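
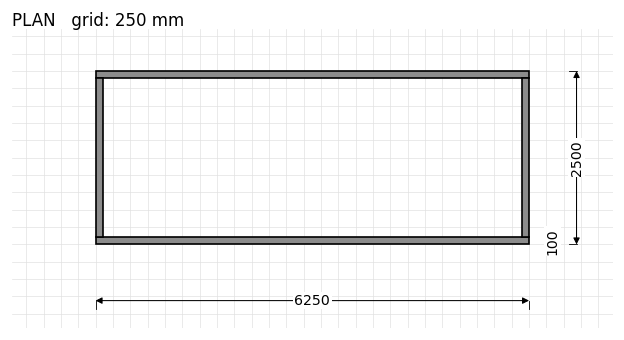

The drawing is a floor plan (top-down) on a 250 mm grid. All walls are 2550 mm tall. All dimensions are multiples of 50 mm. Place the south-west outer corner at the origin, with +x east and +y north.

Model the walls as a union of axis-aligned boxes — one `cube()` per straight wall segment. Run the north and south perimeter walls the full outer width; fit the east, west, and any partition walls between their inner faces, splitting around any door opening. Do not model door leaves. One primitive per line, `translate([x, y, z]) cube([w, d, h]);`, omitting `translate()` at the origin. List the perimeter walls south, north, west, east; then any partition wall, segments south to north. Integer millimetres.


cube([6250, 100, 2550]);
translate([0, 2400, 0]) cube([6250, 100, 2550]);
translate([0, 100, 0]) cube([100, 2300, 2550]);
translate([6150, 100, 0]) cube([100, 2300, 2550]);


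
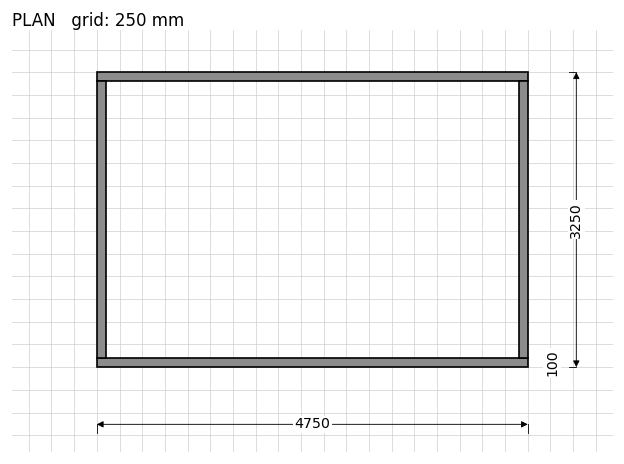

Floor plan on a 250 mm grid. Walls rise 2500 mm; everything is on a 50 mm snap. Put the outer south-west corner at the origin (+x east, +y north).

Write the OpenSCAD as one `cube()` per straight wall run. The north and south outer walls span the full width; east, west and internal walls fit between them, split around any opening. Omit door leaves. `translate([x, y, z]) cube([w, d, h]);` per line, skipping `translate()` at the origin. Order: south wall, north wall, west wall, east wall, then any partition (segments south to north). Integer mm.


cube([4750, 100, 2500]);
translate([0, 3150, 0]) cube([4750, 100, 2500]);
translate([0, 100, 0]) cube([100, 3050, 2500]);
translate([4650, 100, 0]) cube([100, 3050, 2500]);


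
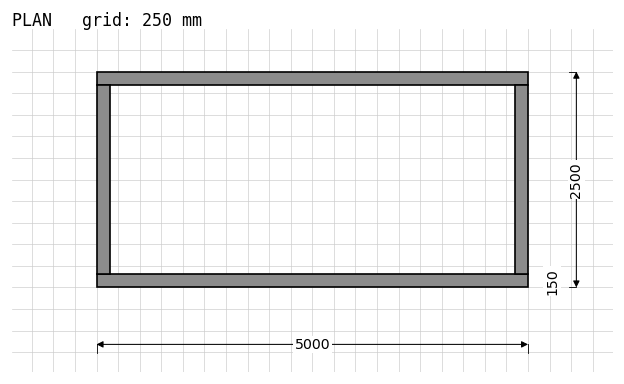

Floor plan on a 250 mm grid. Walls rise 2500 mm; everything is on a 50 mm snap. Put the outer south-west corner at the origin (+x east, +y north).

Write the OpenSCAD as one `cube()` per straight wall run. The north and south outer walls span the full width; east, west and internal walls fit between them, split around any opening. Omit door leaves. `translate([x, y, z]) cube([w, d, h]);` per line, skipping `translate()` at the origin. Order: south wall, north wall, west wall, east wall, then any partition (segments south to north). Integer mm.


cube([5000, 150, 2500]);
translate([0, 2350, 0]) cube([5000, 150, 2500]);
translate([0, 150, 0]) cube([150, 2200, 2500]);
translate([4850, 150, 0]) cube([150, 2200, 2500]);


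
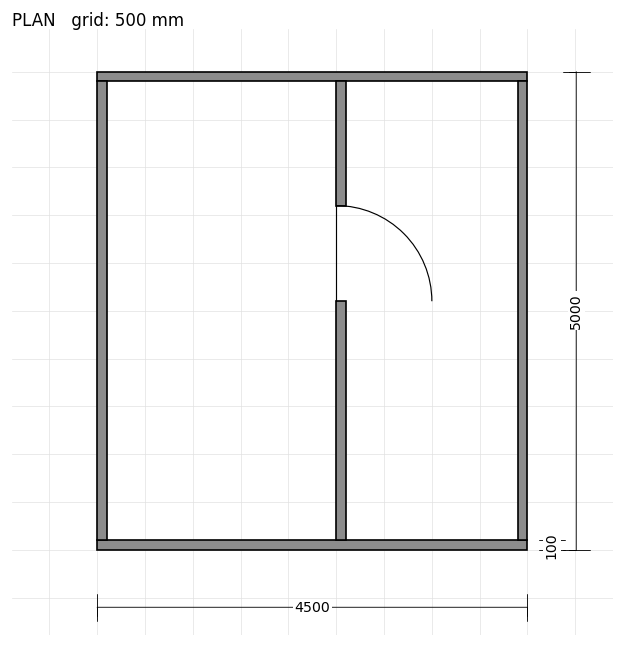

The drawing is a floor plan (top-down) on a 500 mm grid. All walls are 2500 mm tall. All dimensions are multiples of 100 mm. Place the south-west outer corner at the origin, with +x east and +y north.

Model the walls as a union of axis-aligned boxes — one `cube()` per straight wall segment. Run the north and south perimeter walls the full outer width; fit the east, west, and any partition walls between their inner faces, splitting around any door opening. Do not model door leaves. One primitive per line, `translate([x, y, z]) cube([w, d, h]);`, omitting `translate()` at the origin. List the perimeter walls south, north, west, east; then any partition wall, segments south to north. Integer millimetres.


cube([4500, 100, 2500]);
translate([0, 4900, 0]) cube([4500, 100, 2500]);
translate([0, 100, 0]) cube([100, 4800, 2500]);
translate([4400, 100, 0]) cube([100, 4800, 2500]);
translate([2500, 100, 0]) cube([100, 2500, 2500]);
translate([2500, 3600, 0]) cube([100, 1300, 2500]);


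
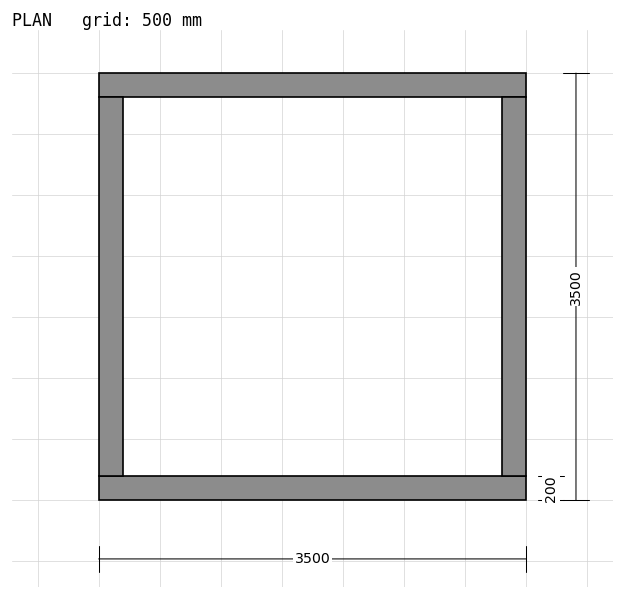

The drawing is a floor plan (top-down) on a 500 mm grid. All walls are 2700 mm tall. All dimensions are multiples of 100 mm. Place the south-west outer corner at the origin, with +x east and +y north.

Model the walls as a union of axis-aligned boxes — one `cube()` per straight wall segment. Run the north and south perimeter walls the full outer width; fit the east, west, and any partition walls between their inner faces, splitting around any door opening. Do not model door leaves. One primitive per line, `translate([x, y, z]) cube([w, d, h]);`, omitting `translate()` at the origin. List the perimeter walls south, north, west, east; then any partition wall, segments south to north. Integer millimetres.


cube([3500, 200, 2700]);
translate([0, 3300, 0]) cube([3500, 200, 2700]);
translate([0, 200, 0]) cube([200, 3100, 2700]);
translate([3300, 200, 0]) cube([200, 3100, 2700]);


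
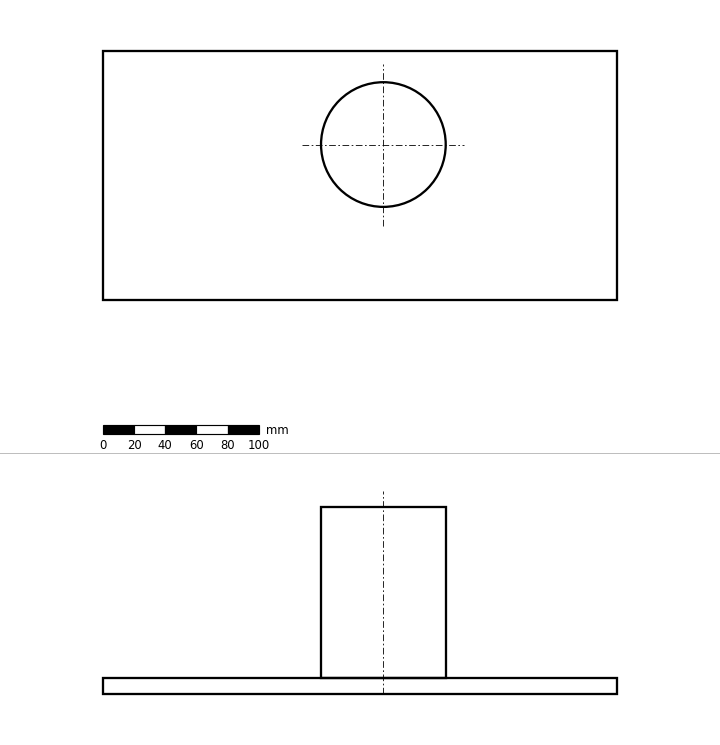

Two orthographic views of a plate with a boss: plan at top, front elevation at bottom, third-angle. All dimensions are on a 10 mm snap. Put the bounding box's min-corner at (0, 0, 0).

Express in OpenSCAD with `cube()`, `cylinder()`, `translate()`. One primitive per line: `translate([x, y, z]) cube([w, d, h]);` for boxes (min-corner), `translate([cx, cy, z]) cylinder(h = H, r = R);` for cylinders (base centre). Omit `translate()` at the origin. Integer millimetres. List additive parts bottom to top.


cube([330, 160, 10]);
translate([180, 100, 10]) cylinder(h = 110, r = 40);


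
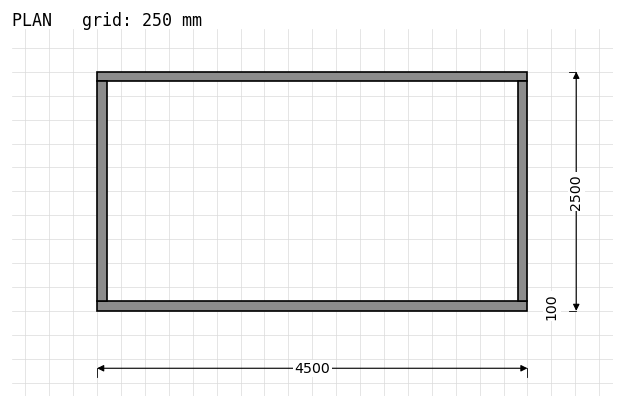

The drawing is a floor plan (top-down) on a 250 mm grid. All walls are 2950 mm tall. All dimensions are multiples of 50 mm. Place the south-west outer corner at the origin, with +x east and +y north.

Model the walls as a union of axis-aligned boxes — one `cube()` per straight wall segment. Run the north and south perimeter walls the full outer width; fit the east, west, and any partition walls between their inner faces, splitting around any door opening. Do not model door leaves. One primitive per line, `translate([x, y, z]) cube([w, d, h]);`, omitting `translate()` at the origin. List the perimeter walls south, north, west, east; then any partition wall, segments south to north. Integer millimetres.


cube([4500, 100, 2950]);
translate([0, 2400, 0]) cube([4500, 100, 2950]);
translate([0, 100, 0]) cube([100, 2300, 2950]);
translate([4400, 100, 0]) cube([100, 2300, 2950]);


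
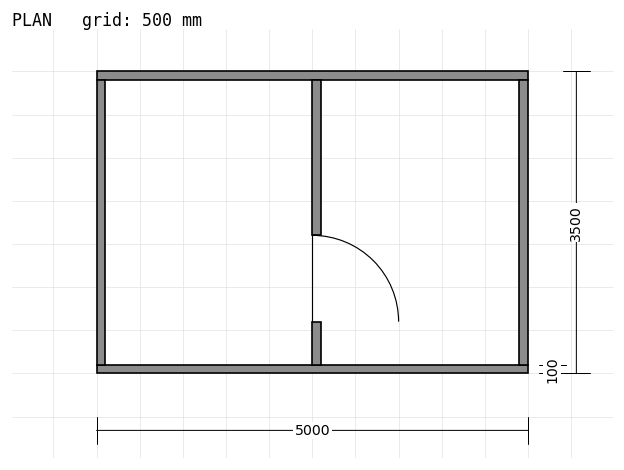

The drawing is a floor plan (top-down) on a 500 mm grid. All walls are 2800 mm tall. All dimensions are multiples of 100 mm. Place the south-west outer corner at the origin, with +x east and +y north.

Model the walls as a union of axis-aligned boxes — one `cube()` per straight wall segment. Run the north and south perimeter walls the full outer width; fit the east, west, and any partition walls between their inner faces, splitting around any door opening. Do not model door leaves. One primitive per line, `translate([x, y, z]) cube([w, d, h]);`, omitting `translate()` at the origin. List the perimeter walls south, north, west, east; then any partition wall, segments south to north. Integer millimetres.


cube([5000, 100, 2800]);
translate([0, 3400, 0]) cube([5000, 100, 2800]);
translate([0, 100, 0]) cube([100, 3300, 2800]);
translate([4900, 100, 0]) cube([100, 3300, 2800]);
translate([2500, 100, 0]) cube([100, 500, 2800]);
translate([2500, 1600, 0]) cube([100, 1800, 2800]);


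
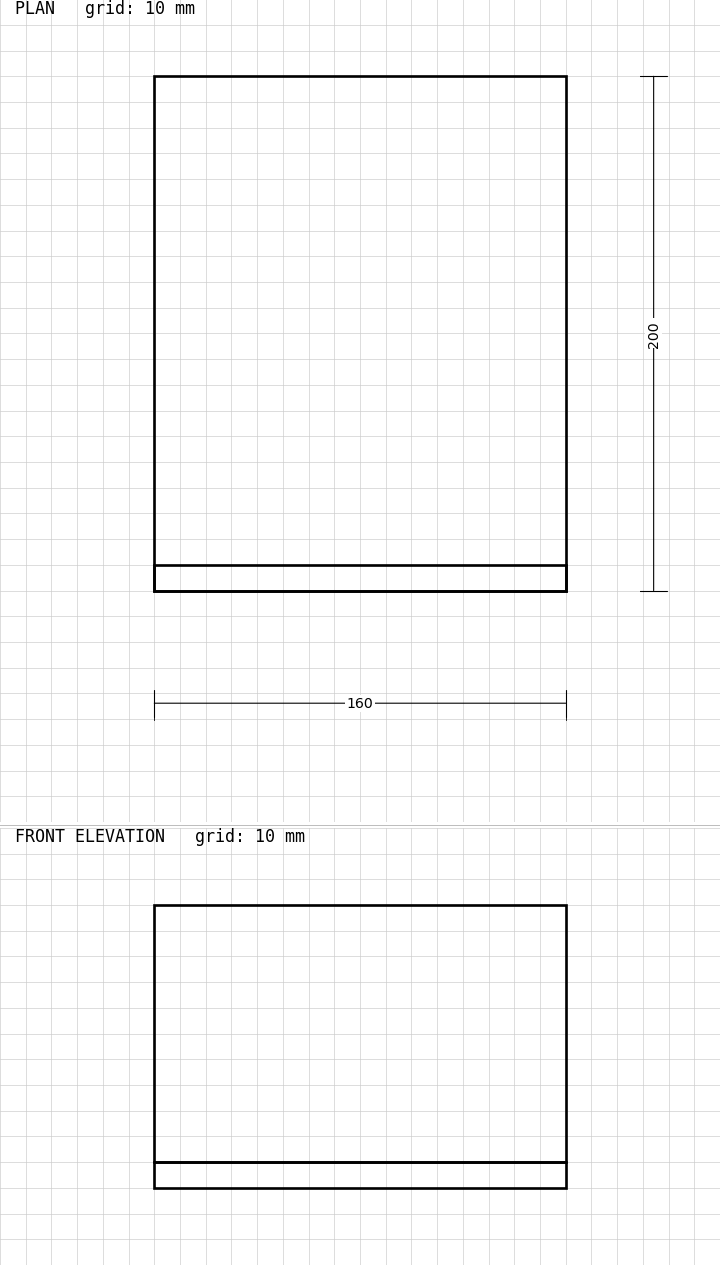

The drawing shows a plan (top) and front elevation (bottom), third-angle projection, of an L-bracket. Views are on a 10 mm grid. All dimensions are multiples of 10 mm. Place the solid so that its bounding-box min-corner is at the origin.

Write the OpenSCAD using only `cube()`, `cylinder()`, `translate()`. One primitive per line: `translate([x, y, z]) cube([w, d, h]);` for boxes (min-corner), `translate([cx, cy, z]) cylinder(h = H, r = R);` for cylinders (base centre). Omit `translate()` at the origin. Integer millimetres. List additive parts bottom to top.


cube([160, 200, 10]);
translate([0, 0, 10]) cube([160, 10, 100]);


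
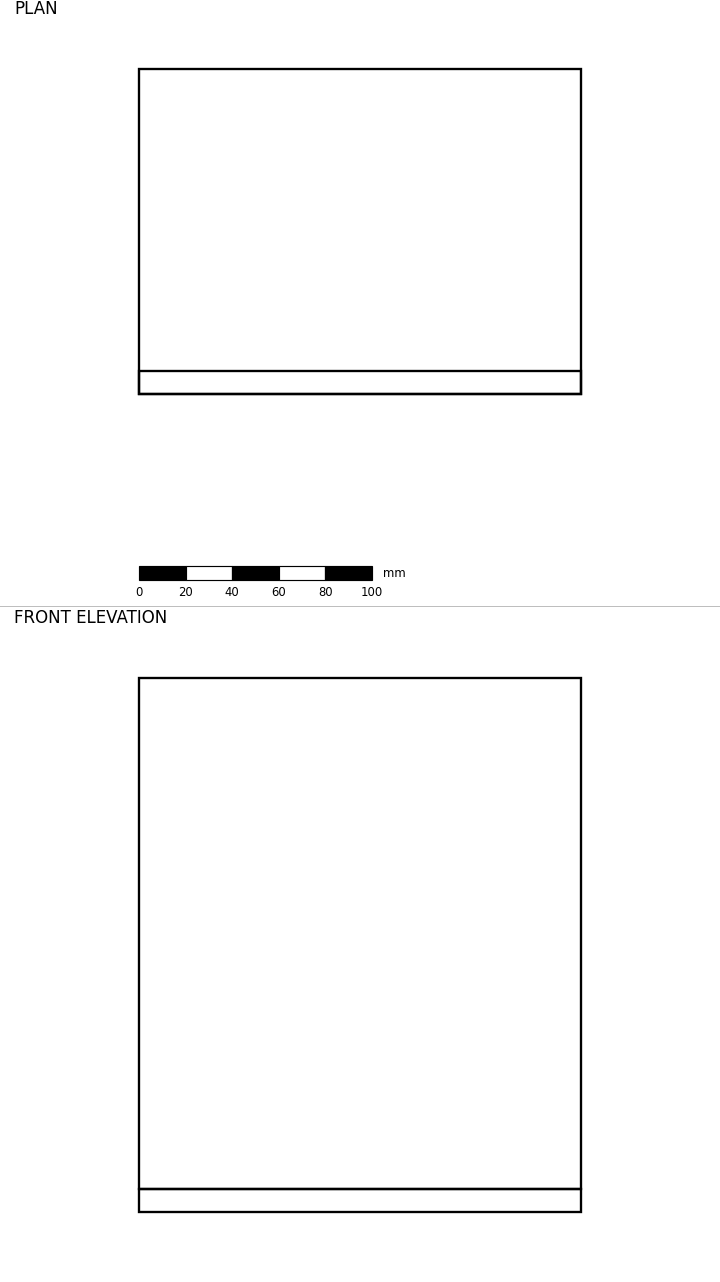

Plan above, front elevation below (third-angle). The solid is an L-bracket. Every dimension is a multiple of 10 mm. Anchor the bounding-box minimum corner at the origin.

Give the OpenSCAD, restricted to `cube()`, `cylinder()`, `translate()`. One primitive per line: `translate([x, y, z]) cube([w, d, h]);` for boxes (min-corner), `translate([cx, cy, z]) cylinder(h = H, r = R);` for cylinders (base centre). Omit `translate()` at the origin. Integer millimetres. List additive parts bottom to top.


cube([190, 140, 10]);
translate([0, 0, 10]) cube([190, 10, 220]);


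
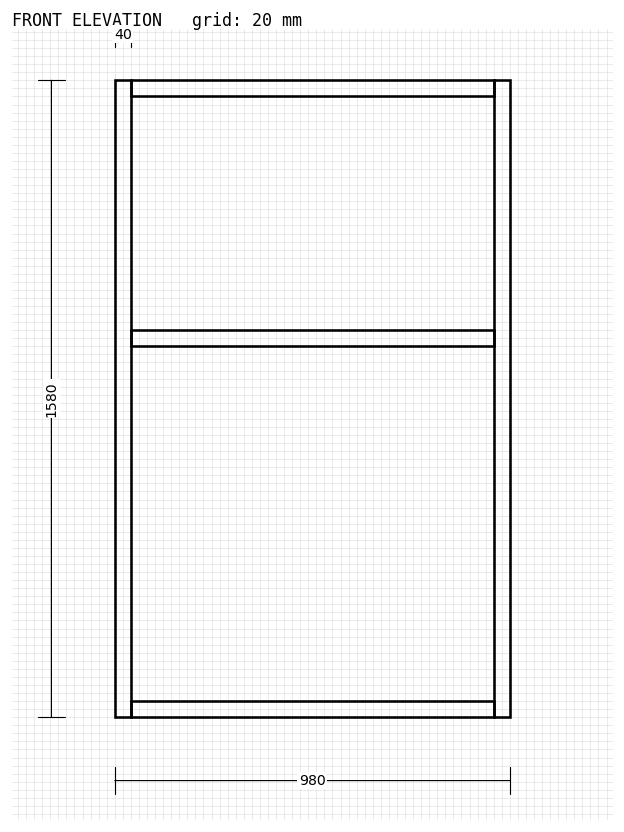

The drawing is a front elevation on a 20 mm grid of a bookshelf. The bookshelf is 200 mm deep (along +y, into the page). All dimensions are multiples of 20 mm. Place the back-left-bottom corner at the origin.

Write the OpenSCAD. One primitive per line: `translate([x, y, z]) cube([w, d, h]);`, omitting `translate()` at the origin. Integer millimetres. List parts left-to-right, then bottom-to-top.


cube([40, 200, 1580]);
translate([40, 0, 0]) cube([900, 200, 40]);
translate([40, 0, 920]) cube([900, 200, 40]);
translate([40, 0, 1540]) cube([900, 200, 40]);
translate([940, 0, 0]) cube([40, 200, 1580]);


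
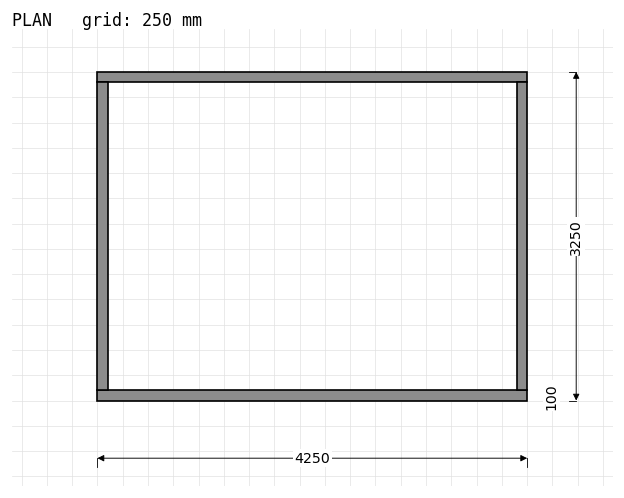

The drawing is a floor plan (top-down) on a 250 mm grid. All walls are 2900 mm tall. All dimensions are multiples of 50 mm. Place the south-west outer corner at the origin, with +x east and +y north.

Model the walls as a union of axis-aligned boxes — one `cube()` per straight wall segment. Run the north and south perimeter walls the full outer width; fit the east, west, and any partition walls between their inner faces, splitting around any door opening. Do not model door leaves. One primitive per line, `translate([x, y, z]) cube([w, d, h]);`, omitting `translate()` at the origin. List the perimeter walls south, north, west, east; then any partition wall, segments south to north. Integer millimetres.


cube([4250, 100, 2900]);
translate([0, 3150, 0]) cube([4250, 100, 2900]);
translate([0, 100, 0]) cube([100, 3050, 2900]);
translate([4150, 100, 0]) cube([100, 3050, 2900]);


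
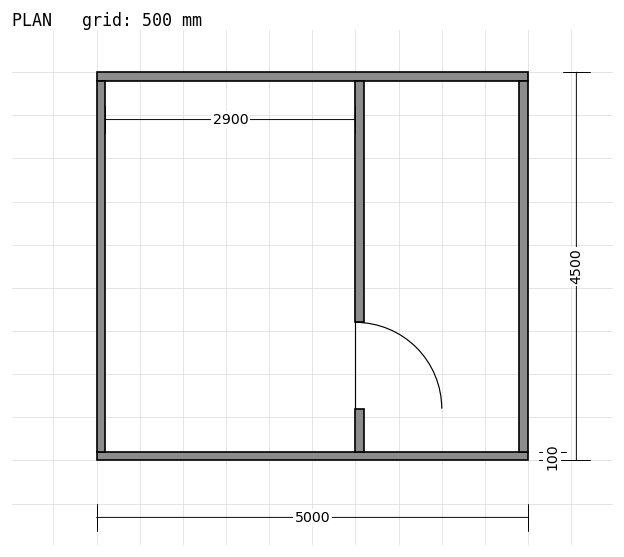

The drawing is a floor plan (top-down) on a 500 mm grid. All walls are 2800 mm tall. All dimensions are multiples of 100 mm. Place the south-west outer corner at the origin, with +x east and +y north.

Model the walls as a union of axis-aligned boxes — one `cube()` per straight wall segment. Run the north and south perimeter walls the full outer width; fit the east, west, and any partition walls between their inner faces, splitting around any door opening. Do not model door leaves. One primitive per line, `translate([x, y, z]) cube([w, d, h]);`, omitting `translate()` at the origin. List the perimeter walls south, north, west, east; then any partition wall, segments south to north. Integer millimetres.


cube([5000, 100, 2800]);
translate([0, 4400, 0]) cube([5000, 100, 2800]);
translate([0, 100, 0]) cube([100, 4300, 2800]);
translate([4900, 100, 0]) cube([100, 4300, 2800]);
translate([3000, 100, 0]) cube([100, 500, 2800]);
translate([3000, 1600, 0]) cube([100, 2800, 2800]);


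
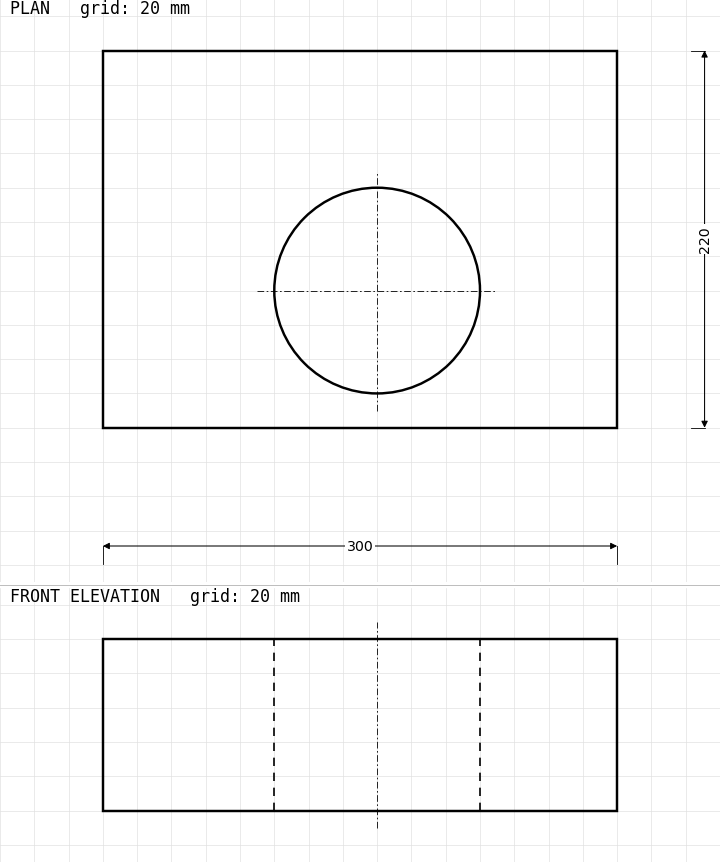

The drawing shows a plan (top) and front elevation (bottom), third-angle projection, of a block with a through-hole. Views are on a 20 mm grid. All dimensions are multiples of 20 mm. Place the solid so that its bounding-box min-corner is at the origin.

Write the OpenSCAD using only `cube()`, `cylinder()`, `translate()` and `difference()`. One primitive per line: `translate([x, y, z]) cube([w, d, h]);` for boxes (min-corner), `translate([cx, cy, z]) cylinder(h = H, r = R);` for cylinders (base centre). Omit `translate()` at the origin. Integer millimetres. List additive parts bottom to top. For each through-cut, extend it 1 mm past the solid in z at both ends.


difference() {
  cube([300, 220, 100]);
  translate([160, 80, -1]) cylinder(h = 102, r = 60);
}


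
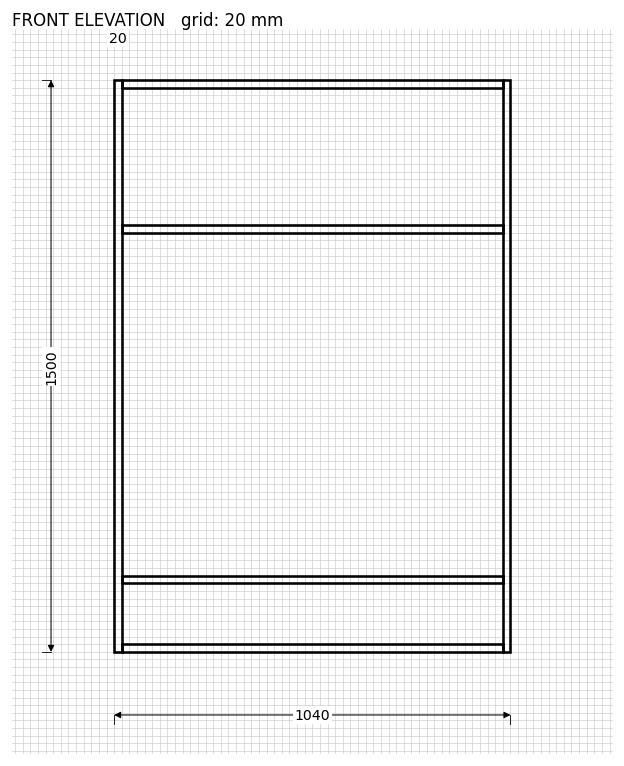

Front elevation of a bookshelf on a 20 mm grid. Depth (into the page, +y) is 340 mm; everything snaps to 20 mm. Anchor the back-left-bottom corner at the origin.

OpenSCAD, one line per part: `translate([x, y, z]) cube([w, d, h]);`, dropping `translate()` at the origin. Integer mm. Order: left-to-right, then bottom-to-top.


cube([20, 340, 1500]);
translate([20, 0, 0]) cube([1000, 340, 20]);
translate([20, 0, 180]) cube([1000, 340, 20]);
translate([20, 0, 1100]) cube([1000, 340, 20]);
translate([20, 0, 1480]) cube([1000, 340, 20]);
translate([1020, 0, 0]) cube([20, 340, 1500]);


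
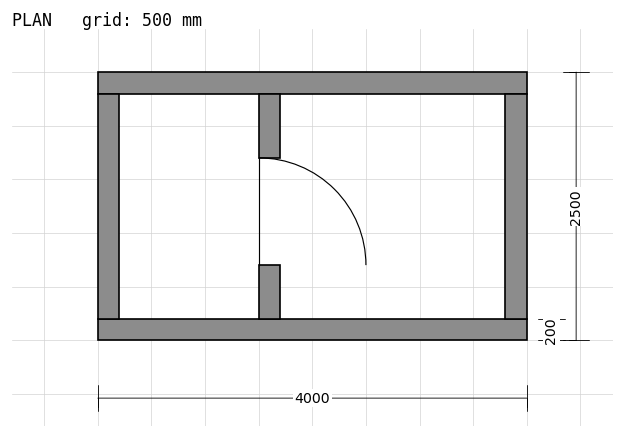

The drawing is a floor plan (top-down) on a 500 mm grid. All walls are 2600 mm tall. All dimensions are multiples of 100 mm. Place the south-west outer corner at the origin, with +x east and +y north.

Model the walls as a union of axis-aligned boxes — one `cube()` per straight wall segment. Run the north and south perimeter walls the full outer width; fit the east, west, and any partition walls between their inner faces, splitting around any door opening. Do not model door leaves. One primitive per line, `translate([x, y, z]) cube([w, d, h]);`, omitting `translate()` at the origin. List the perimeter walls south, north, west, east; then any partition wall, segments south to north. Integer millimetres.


cube([4000, 200, 2600]);
translate([0, 2300, 0]) cube([4000, 200, 2600]);
translate([0, 200, 0]) cube([200, 2100, 2600]);
translate([3800, 200, 0]) cube([200, 2100, 2600]);
translate([1500, 200, 0]) cube([200, 500, 2600]);
translate([1500, 1700, 0]) cube([200, 600, 2600]);


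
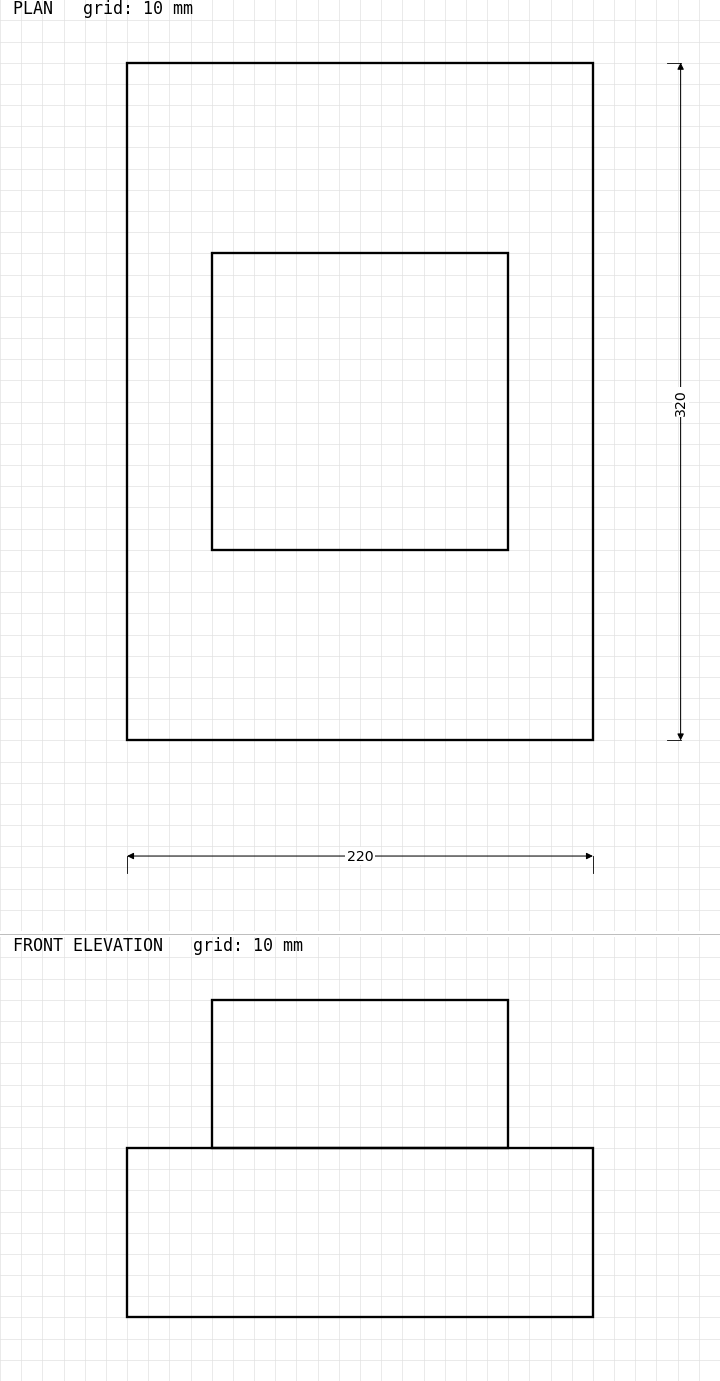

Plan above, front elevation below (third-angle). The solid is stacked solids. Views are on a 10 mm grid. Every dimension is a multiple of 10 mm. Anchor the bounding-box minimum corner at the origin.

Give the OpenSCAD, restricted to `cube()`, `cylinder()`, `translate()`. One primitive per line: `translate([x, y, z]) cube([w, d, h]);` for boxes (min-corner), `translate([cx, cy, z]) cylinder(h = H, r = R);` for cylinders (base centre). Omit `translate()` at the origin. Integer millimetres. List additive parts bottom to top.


cube([220, 320, 80]);
translate([40, 90, 80]) cube([140, 140, 70]);


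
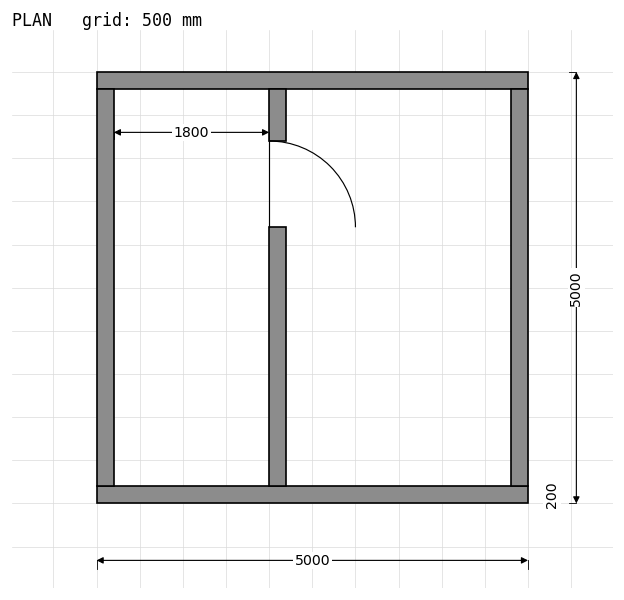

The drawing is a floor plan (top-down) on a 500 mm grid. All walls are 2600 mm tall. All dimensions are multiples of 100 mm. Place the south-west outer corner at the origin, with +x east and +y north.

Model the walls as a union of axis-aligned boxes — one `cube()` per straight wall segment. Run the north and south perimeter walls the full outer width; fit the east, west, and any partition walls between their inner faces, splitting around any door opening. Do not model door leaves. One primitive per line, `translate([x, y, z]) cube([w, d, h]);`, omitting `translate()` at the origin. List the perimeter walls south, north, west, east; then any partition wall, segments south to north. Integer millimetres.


cube([5000, 200, 2600]);
translate([0, 4800, 0]) cube([5000, 200, 2600]);
translate([0, 200, 0]) cube([200, 4600, 2600]);
translate([4800, 200, 0]) cube([200, 4600, 2600]);
translate([2000, 200, 0]) cube([200, 3000, 2600]);
translate([2000, 4200, 0]) cube([200, 600, 2600]);


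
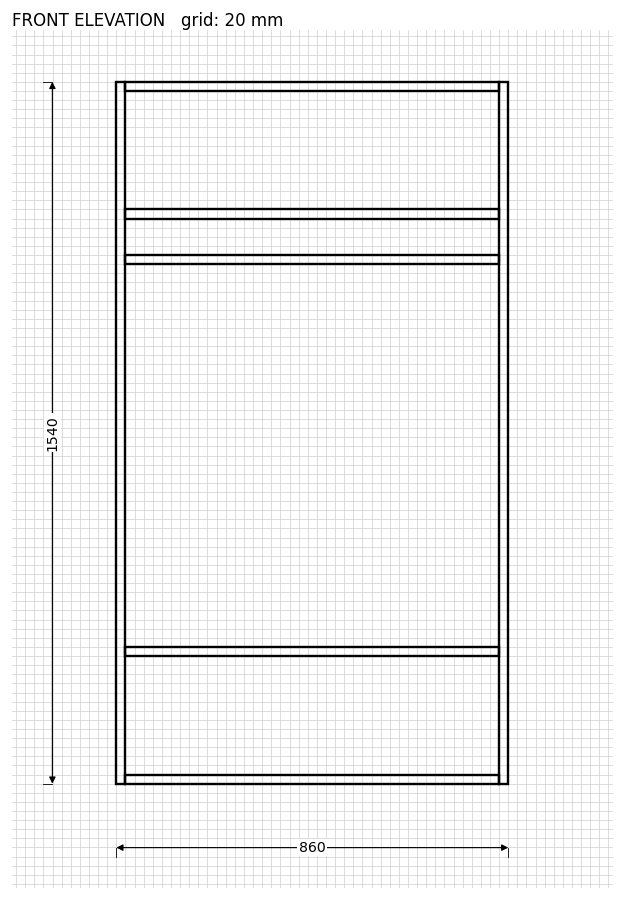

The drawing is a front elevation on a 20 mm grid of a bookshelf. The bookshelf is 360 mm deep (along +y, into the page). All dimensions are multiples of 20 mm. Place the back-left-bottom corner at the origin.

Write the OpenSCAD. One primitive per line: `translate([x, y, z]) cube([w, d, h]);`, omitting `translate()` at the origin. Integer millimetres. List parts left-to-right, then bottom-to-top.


cube([20, 360, 1540]);
translate([20, 0, 0]) cube([820, 360, 20]);
translate([20, 0, 280]) cube([820, 360, 20]);
translate([20, 0, 1140]) cube([820, 360, 20]);
translate([20, 0, 1240]) cube([820, 360, 20]);
translate([20, 0, 1520]) cube([820, 360, 20]);
translate([840, 0, 0]) cube([20, 360, 1540]);


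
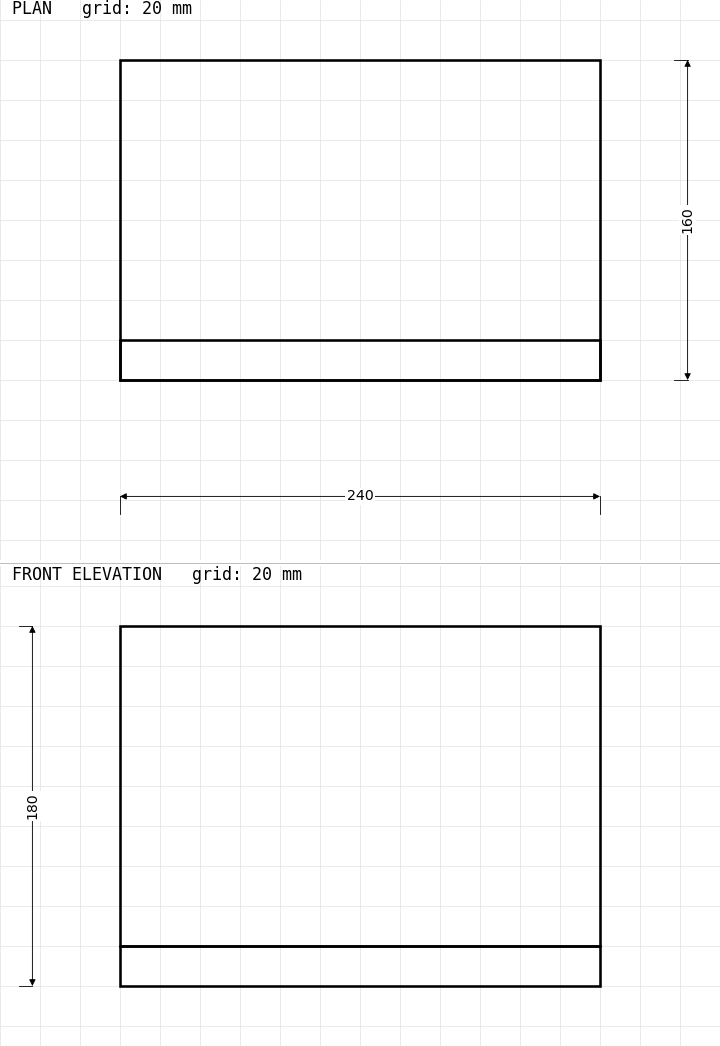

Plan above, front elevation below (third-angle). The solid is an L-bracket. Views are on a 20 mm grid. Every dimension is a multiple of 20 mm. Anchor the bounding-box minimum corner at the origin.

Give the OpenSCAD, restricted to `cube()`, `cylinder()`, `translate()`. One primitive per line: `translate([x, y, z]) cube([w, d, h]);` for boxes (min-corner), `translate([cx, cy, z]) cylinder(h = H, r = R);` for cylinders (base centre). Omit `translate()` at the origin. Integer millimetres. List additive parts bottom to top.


cube([240, 160, 20]);
translate([0, 0, 20]) cube([240, 20, 160]);


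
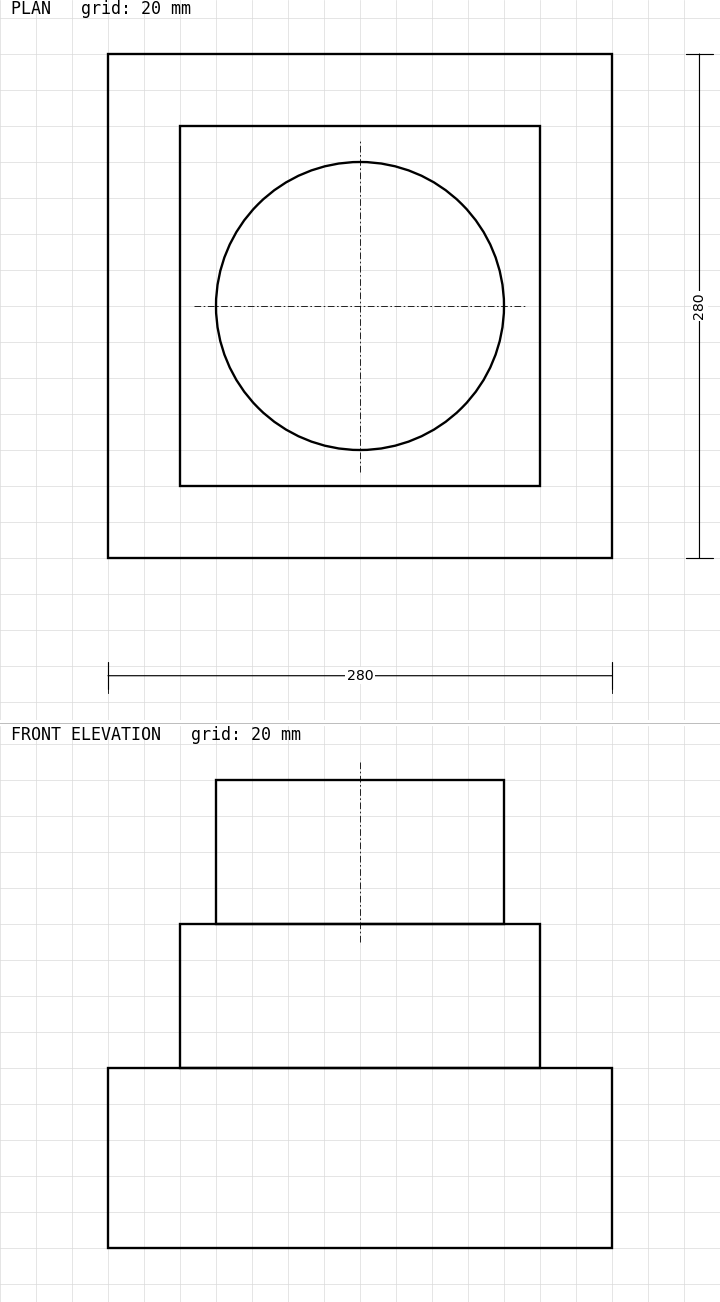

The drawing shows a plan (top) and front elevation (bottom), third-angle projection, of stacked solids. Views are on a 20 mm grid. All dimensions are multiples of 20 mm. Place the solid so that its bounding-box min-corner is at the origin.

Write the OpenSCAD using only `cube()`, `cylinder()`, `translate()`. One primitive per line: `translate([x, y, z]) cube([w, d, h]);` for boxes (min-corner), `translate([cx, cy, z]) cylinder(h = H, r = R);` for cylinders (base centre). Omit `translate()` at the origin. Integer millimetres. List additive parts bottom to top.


cube([280, 280, 100]);
translate([40, 40, 100]) cube([200, 200, 80]);
translate([140, 140, 180]) cylinder(h = 80, r = 80);


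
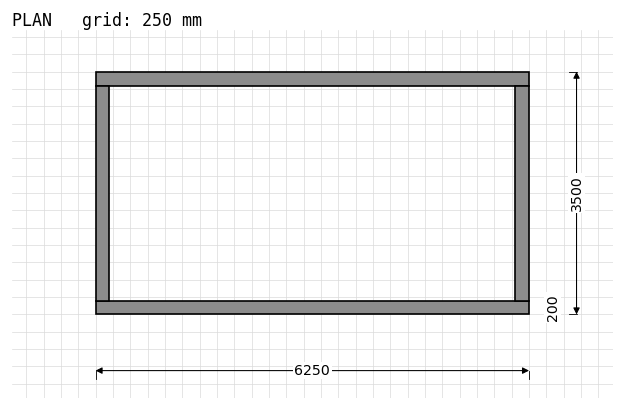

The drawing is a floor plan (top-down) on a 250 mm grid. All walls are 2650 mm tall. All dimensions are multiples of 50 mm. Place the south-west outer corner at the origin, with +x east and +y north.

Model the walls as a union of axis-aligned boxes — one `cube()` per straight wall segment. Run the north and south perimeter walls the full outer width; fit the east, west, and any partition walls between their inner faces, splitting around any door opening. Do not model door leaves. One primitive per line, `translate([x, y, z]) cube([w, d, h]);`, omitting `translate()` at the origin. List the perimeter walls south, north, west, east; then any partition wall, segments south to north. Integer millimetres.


cube([6250, 200, 2650]);
translate([0, 3300, 0]) cube([6250, 200, 2650]);
translate([0, 200, 0]) cube([200, 3100, 2650]);
translate([6050, 200, 0]) cube([200, 3100, 2650]);


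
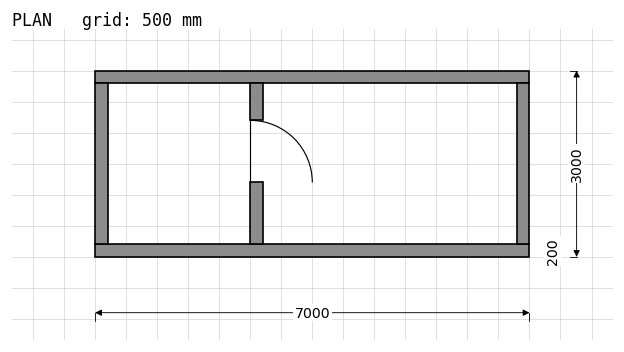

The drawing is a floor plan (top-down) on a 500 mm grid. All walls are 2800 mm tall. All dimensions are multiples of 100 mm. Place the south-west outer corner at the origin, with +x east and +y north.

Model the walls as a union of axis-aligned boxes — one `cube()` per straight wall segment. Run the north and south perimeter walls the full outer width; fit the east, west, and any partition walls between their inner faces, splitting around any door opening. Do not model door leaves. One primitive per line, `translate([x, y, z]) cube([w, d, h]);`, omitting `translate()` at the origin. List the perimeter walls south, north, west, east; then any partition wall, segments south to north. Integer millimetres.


cube([7000, 200, 2800]);
translate([0, 2800, 0]) cube([7000, 200, 2800]);
translate([0, 200, 0]) cube([200, 2600, 2800]);
translate([6800, 200, 0]) cube([200, 2600, 2800]);
translate([2500, 200, 0]) cube([200, 1000, 2800]);
translate([2500, 2200, 0]) cube([200, 600, 2800]);


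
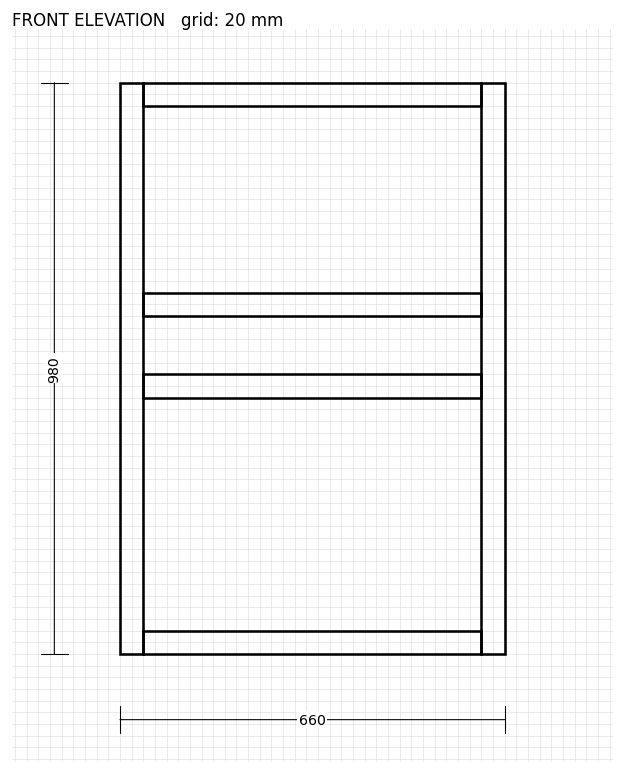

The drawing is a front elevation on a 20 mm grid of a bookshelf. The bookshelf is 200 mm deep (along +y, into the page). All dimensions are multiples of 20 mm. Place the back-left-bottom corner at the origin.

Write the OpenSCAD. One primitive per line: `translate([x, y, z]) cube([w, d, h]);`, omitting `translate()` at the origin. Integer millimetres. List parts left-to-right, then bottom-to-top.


cube([40, 200, 980]);
translate([40, 0, 0]) cube([580, 200, 40]);
translate([40, 0, 440]) cube([580, 200, 40]);
translate([40, 0, 580]) cube([580, 200, 40]);
translate([40, 0, 940]) cube([580, 200, 40]);
translate([620, 0, 0]) cube([40, 200, 980]);


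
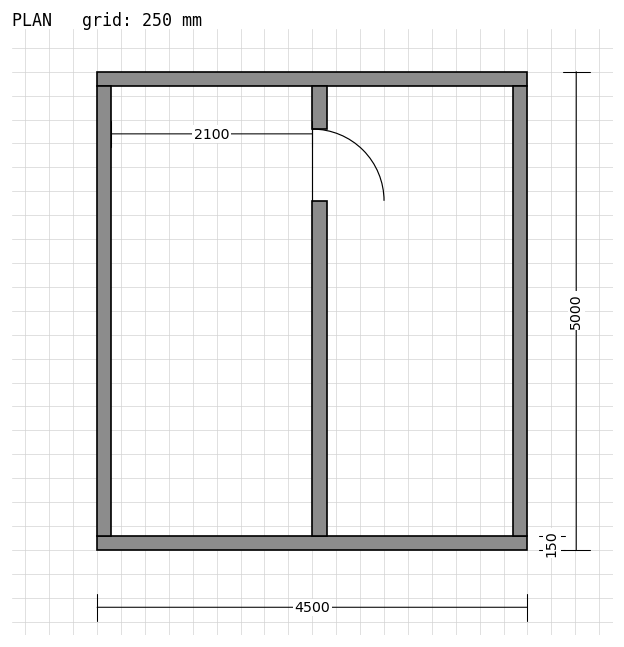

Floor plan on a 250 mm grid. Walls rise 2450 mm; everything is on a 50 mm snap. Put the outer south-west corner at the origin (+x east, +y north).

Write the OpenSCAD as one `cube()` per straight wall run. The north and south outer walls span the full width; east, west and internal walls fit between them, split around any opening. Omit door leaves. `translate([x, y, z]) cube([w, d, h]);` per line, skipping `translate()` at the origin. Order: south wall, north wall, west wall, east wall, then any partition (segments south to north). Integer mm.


cube([4500, 150, 2450]);
translate([0, 4850, 0]) cube([4500, 150, 2450]);
translate([0, 150, 0]) cube([150, 4700, 2450]);
translate([4350, 150, 0]) cube([150, 4700, 2450]);
translate([2250, 150, 0]) cube([150, 3500, 2450]);
translate([2250, 4400, 0]) cube([150, 450, 2450]);


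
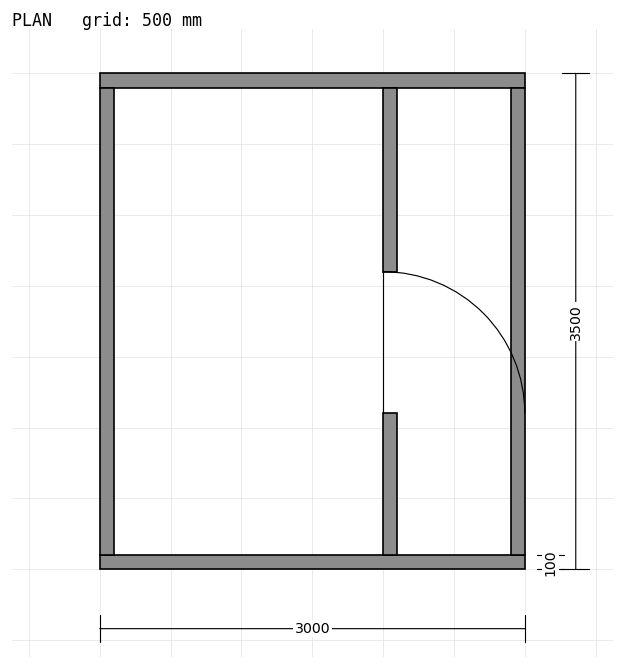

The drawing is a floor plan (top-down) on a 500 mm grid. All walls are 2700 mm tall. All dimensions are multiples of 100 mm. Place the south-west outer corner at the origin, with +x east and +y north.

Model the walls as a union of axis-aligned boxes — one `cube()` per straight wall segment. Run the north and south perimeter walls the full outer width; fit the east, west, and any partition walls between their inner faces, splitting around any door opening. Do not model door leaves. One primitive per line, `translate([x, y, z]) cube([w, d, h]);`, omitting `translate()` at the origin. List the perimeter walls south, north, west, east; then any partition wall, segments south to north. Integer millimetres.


cube([3000, 100, 2700]);
translate([0, 3400, 0]) cube([3000, 100, 2700]);
translate([0, 100, 0]) cube([100, 3300, 2700]);
translate([2900, 100, 0]) cube([100, 3300, 2700]);
translate([2000, 100, 0]) cube([100, 1000, 2700]);
translate([2000, 2100, 0]) cube([100, 1300, 2700]);


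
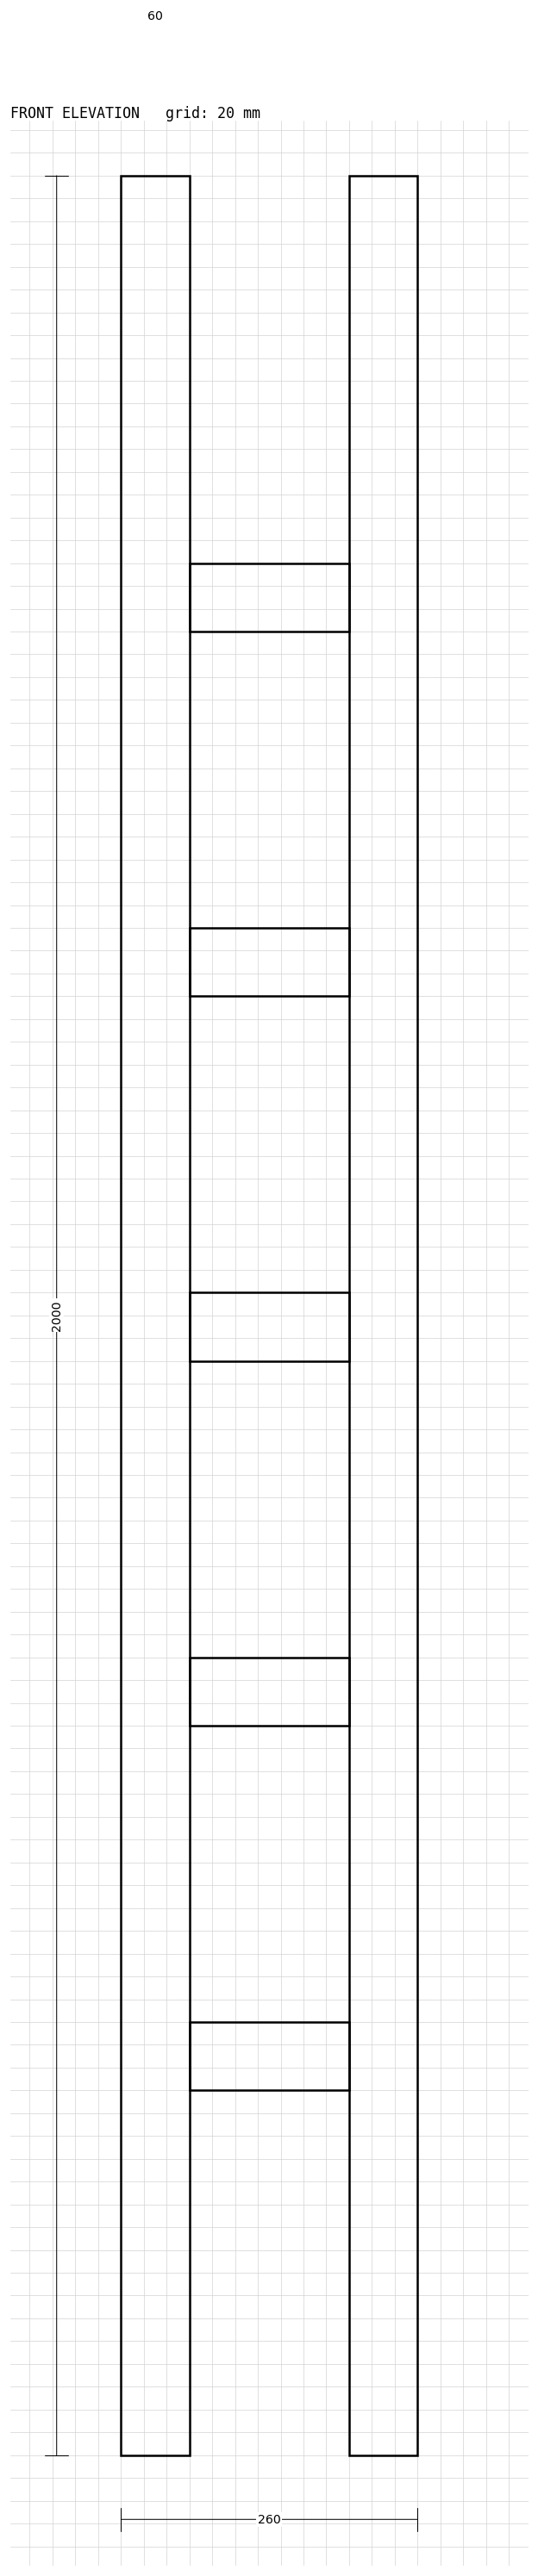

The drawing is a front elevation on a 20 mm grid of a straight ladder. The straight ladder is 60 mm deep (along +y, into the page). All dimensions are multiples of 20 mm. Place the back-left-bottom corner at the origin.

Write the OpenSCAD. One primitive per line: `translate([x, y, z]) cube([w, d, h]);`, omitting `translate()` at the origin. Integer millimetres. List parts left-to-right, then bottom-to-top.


cube([60, 60, 2000]);
translate([60, 0, 320]) cube([140, 60, 60]);
translate([60, 0, 640]) cube([140, 60, 60]);
translate([60, 0, 960]) cube([140, 60, 60]);
translate([60, 0, 1280]) cube([140, 60, 60]);
translate([60, 0, 1600]) cube([140, 60, 60]);
translate([200, 0, 0]) cube([60, 60, 2000]);


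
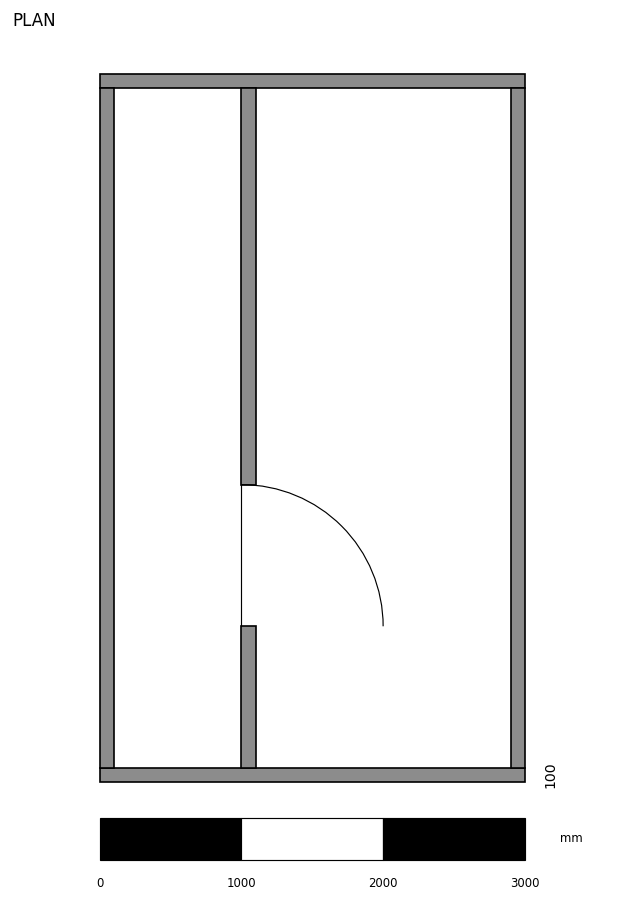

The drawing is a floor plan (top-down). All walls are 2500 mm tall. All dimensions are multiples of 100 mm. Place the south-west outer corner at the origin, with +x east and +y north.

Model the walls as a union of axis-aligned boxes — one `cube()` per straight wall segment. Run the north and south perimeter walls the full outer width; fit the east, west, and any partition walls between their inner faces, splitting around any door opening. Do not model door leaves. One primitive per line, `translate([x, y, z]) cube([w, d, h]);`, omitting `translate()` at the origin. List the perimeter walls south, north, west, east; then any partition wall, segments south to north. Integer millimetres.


cube([3000, 100, 2500]);
translate([0, 4900, 0]) cube([3000, 100, 2500]);
translate([0, 100, 0]) cube([100, 4800, 2500]);
translate([2900, 100, 0]) cube([100, 4800, 2500]);
translate([1000, 100, 0]) cube([100, 1000, 2500]);
translate([1000, 2100, 0]) cube([100, 2800, 2500]);


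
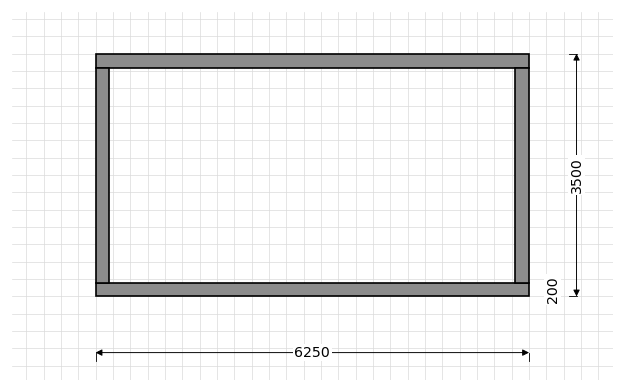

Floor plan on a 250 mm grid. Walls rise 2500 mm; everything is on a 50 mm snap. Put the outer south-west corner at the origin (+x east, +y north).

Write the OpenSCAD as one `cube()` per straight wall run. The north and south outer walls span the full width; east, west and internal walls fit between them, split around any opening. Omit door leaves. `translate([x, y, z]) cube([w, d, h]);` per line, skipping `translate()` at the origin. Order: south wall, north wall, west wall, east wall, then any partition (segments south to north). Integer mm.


cube([6250, 200, 2500]);
translate([0, 3300, 0]) cube([6250, 200, 2500]);
translate([0, 200, 0]) cube([200, 3100, 2500]);
translate([6050, 200, 0]) cube([200, 3100, 2500]);


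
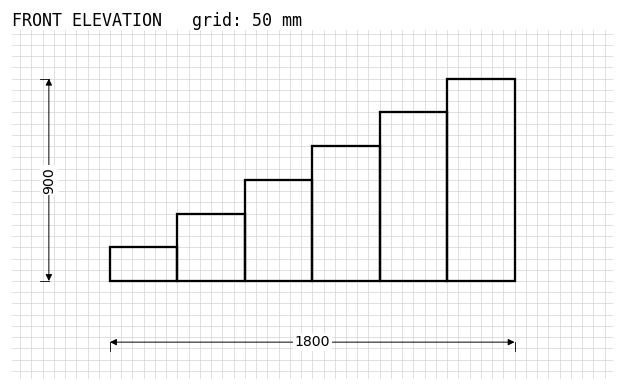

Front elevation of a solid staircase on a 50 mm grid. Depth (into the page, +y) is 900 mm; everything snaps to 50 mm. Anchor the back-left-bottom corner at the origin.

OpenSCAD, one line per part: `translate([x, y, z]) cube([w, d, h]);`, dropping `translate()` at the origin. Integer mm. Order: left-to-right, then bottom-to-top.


cube([300, 900, 150]);
translate([300, 0, 0]) cube([300, 900, 300]);
translate([600, 0, 0]) cube([300, 900, 450]);
translate([900, 0, 0]) cube([300, 900, 600]);
translate([1200, 0, 0]) cube([300, 900, 750]);
translate([1500, 0, 0]) cube([300, 900, 900]);


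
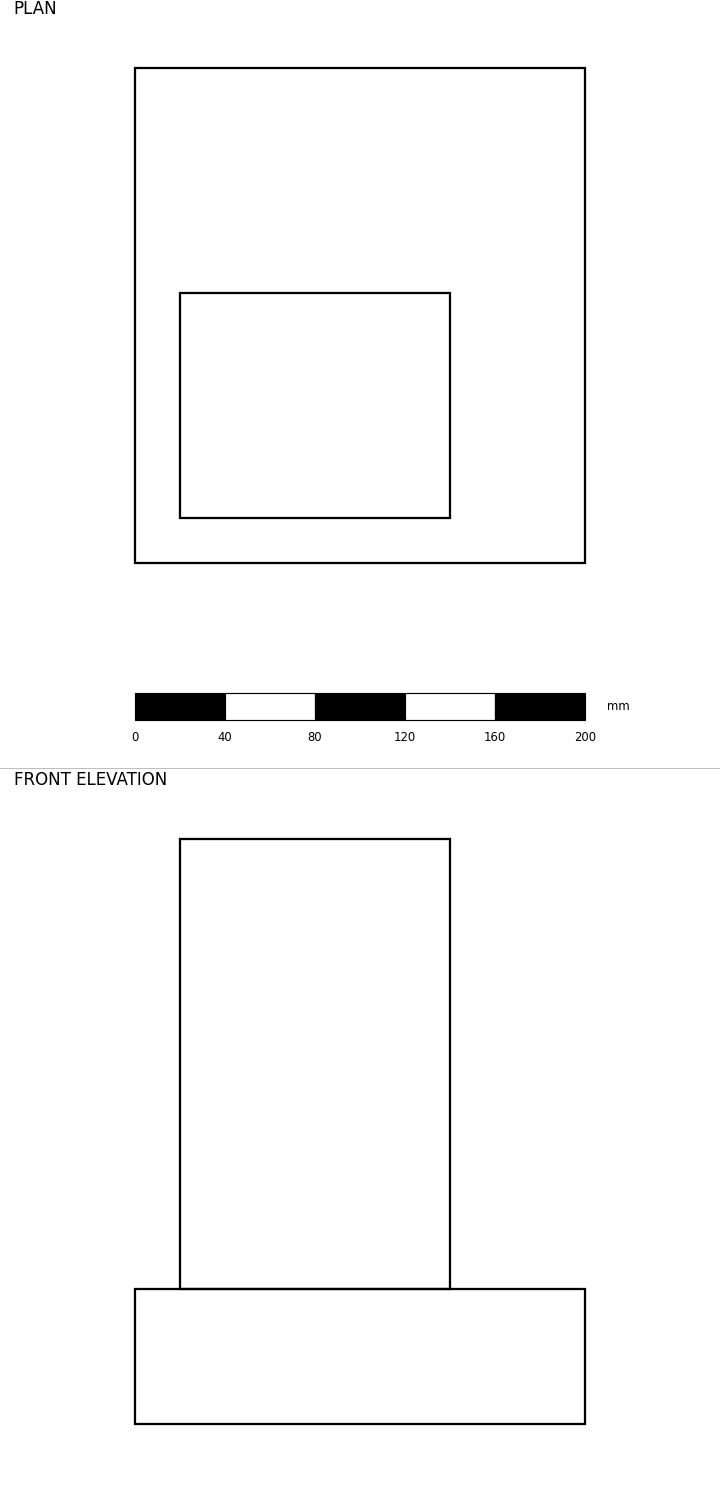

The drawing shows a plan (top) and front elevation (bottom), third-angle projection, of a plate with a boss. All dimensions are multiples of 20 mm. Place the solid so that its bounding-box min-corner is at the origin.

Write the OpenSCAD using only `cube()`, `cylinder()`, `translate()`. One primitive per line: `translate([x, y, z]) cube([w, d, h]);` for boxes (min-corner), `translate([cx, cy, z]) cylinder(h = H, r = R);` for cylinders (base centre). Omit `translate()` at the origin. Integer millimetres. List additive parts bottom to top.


cube([200, 220, 60]);
translate([20, 20, 60]) cube([120, 100, 200]);


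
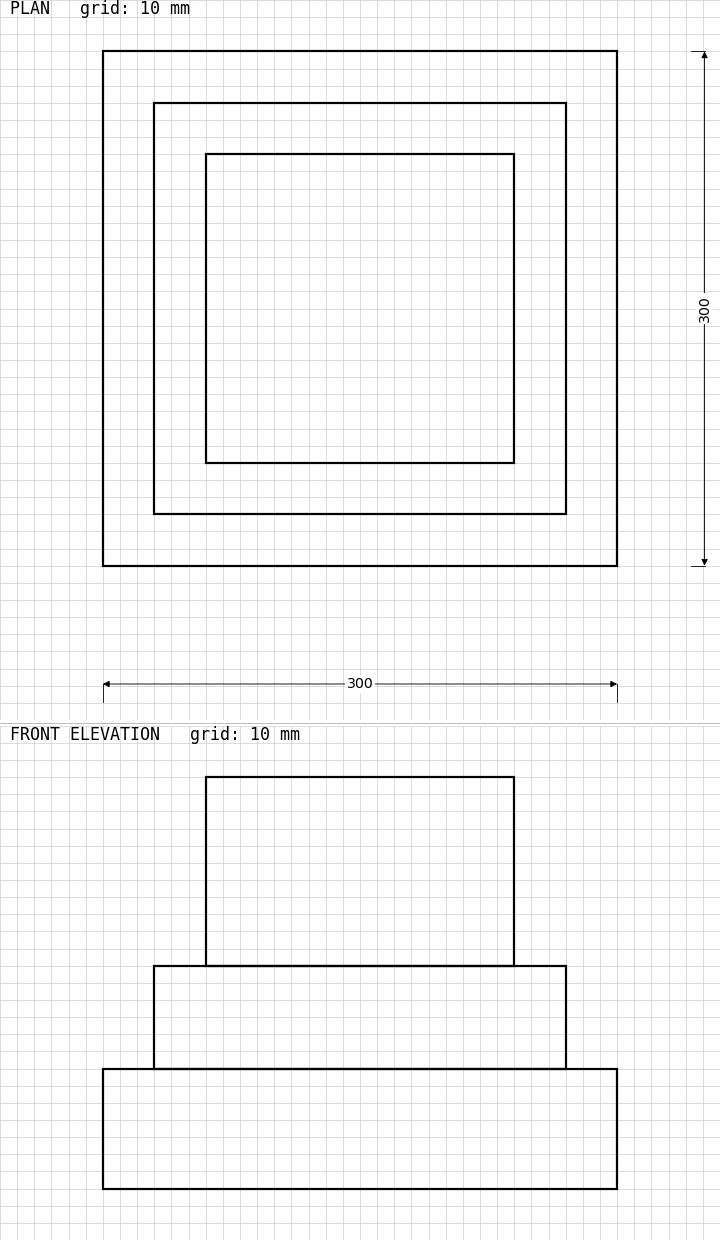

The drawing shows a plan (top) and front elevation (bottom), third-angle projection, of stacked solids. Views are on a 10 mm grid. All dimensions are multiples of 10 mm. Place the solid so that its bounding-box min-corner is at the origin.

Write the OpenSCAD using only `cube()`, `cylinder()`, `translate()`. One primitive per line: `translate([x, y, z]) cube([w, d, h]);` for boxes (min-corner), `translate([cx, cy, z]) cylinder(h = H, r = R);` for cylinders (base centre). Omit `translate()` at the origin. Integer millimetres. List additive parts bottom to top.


cube([300, 300, 70]);
translate([30, 30, 70]) cube([240, 240, 60]);
translate([60, 60, 130]) cube([180, 180, 110]);


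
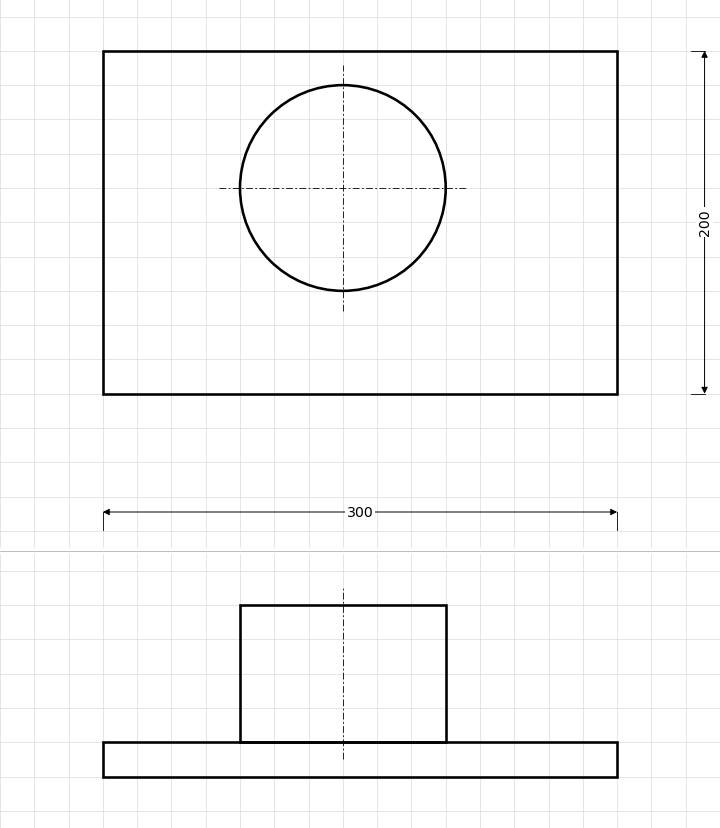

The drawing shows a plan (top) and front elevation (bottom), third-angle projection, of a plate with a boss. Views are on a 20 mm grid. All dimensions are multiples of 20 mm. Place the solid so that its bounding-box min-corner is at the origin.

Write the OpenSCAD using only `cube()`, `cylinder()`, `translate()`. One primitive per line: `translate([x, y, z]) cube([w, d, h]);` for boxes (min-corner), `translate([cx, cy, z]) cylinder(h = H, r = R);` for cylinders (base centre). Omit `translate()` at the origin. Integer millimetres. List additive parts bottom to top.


cube([300, 200, 20]);
translate([140, 120, 20]) cylinder(h = 80, r = 60);


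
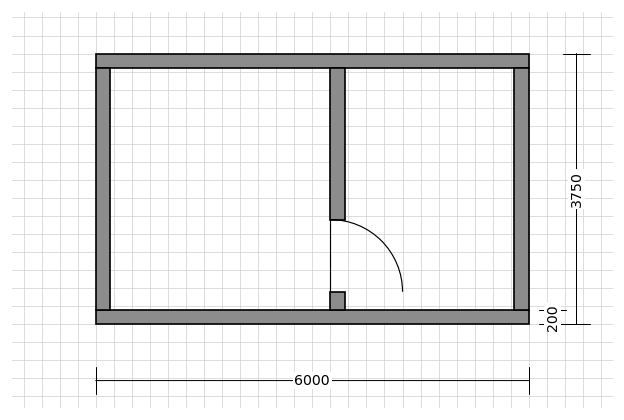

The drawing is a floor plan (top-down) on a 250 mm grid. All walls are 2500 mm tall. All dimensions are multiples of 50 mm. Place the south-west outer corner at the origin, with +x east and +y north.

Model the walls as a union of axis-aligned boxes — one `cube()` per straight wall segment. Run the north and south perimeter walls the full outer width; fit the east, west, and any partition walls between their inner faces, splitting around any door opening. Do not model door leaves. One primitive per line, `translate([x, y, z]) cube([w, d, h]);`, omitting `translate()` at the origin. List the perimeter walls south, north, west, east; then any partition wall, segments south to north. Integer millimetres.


cube([6000, 200, 2500]);
translate([0, 3550, 0]) cube([6000, 200, 2500]);
translate([0, 200, 0]) cube([200, 3350, 2500]);
translate([5800, 200, 0]) cube([200, 3350, 2500]);
translate([3250, 200, 0]) cube([200, 250, 2500]);
translate([3250, 1450, 0]) cube([200, 2100, 2500]);


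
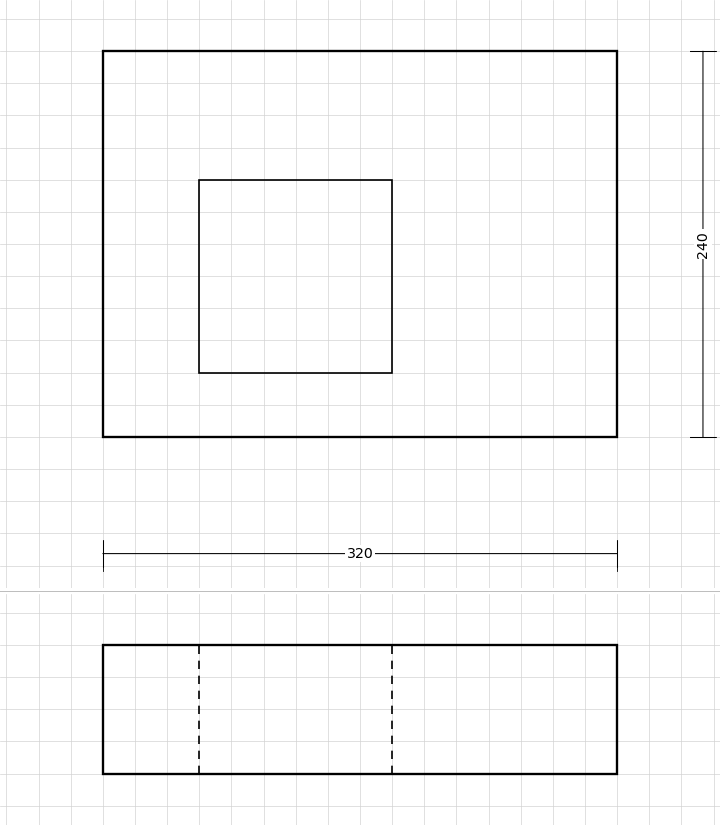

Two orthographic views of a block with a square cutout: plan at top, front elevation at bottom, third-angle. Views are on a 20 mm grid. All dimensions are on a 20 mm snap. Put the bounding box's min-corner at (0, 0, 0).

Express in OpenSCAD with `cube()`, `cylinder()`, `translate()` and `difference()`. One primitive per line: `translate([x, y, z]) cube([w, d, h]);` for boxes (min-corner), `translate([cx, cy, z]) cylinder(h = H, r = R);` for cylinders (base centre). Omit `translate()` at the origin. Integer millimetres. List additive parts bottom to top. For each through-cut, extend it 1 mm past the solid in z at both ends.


difference() {
  cube([320, 240, 80]);
  translate([60, 40, -1]) cube([120, 120, 82]);
}


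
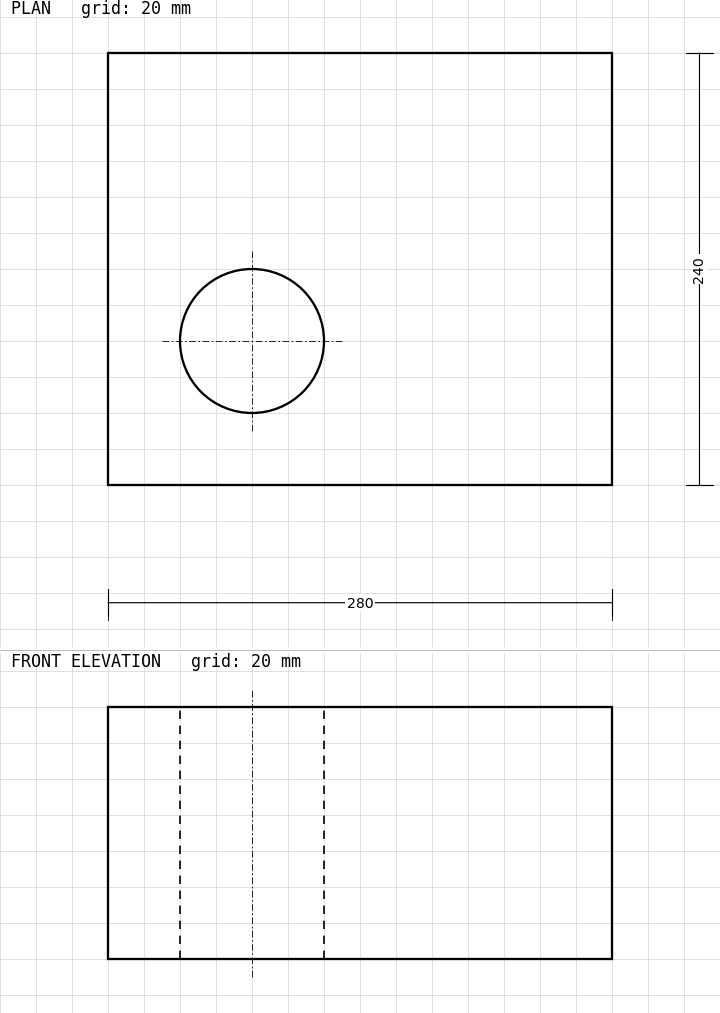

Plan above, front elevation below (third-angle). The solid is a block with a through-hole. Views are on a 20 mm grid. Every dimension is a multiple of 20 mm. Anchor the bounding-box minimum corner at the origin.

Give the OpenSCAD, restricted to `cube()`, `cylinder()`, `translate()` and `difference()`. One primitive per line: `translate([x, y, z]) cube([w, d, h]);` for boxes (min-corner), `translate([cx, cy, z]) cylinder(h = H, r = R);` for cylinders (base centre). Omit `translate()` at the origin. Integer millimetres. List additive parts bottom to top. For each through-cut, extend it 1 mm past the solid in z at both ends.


difference() {
  cube([280, 240, 140]);
  translate([80, 80, -1]) cylinder(h = 142, r = 40);
}


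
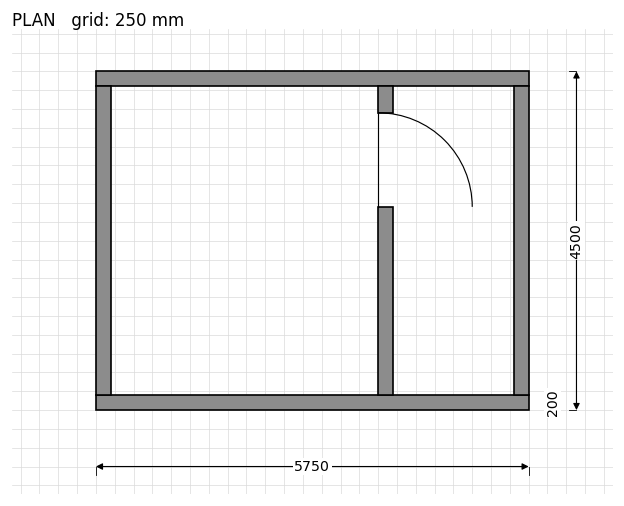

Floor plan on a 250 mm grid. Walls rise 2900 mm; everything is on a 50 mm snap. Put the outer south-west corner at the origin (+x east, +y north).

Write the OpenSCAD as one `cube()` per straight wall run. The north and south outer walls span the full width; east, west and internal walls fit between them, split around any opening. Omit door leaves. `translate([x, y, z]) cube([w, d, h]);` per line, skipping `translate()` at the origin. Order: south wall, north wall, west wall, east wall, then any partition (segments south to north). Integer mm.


cube([5750, 200, 2900]);
translate([0, 4300, 0]) cube([5750, 200, 2900]);
translate([0, 200, 0]) cube([200, 4100, 2900]);
translate([5550, 200, 0]) cube([200, 4100, 2900]);
translate([3750, 200, 0]) cube([200, 2500, 2900]);
translate([3750, 3950, 0]) cube([200, 350, 2900]);


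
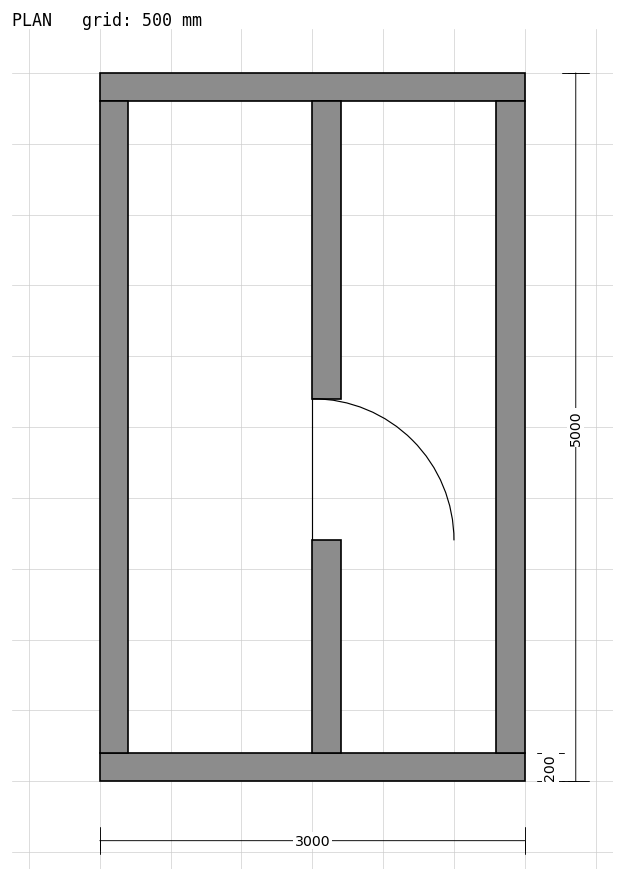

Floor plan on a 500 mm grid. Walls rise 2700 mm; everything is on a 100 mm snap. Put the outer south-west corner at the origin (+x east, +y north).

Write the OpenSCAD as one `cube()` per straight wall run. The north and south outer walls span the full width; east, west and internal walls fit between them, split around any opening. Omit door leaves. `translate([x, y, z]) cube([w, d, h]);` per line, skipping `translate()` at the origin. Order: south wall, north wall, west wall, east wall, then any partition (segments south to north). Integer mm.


cube([3000, 200, 2700]);
translate([0, 4800, 0]) cube([3000, 200, 2700]);
translate([0, 200, 0]) cube([200, 4600, 2700]);
translate([2800, 200, 0]) cube([200, 4600, 2700]);
translate([1500, 200, 0]) cube([200, 1500, 2700]);
translate([1500, 2700, 0]) cube([200, 2100, 2700]);


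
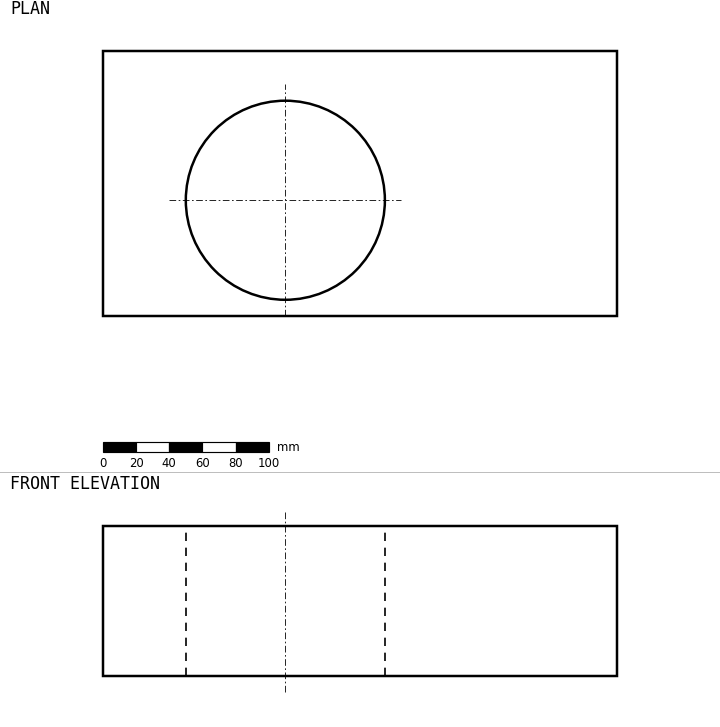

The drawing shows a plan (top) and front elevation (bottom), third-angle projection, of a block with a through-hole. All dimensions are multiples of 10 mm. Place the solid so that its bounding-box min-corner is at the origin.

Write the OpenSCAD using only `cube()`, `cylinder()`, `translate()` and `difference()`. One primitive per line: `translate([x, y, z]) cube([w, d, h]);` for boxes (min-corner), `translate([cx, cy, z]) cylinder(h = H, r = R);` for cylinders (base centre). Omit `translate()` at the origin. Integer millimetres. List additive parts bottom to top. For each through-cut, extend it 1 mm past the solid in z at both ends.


difference() {
  cube([310, 160, 90]);
  translate([110, 70, -1]) cylinder(h = 92, r = 60);
}
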